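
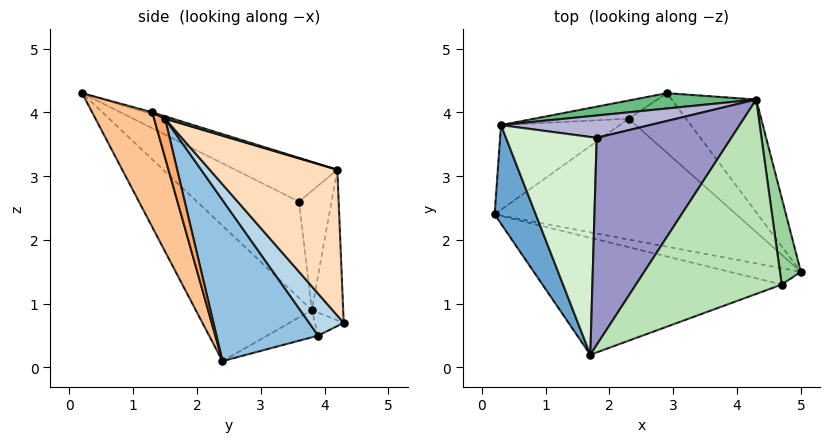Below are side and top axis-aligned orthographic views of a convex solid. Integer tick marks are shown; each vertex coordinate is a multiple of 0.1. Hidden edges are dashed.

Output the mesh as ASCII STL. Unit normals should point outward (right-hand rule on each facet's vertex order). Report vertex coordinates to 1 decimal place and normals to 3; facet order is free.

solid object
 facet normal -0.952 -0.097 0.289
  outer loop
   vertex 0.3 3.8 0.9
   vertex 0.2 2.4 0.1
   vertex 1.7 0.2 4.3
  endloop
 endfacet
 facet normal 0.485 -0.485 -0.728
  outer loop
   vertex 2.3 3.9 0.5
   vertex 5.0 1.5 3.9
   vertex 0.2 2.4 0.1
  endloop
 endfacet
 facet normal 0.531 -0.433 -0.728
  outer loop
   vertex 2.3 3.9 0.5
   vertex 2.9 4.3 0.7
   vertex 5.0 1.5 3.9
  endloop
 endfacet
 facet normal -0.194 0.497 -0.846
  outer loop
   vertex 2.3 3.9 0.5
   vertex 0.2 2.4 0.1
   vertex 0.3 3.8 0.9
  endloop
 endfacet
 facet normal -0.181 0.643 -0.744
  outer loop
   vertex 2.3 3.9 0.5
   vertex 0.3 3.8 0.9
   vertex 2.9 4.3 0.7
  endloop
 endfacet
 facet normal 0.313 -0.756 -0.574
  outer loop
   vertex 4.7 1.3 4.0
   vertex 0.2 2.4 0.1
   vertex 5.0 1.5 3.9
  endloop
 endfacet
 facet normal 0.248 -0.819 -0.518
  outer loop
   vertex 4.7 1.3 4.0
   vertex 1.7 0.2 4.3
   vertex 0.2 2.4 0.1
  endloop
 endfacet
 facet normal 0.863 0.075 -0.500
  outer loop
   vertex 4.3 4.2 3.1
   vertex 5.0 1.5 3.9
   vertex 2.9 4.3 0.7
  endloop
 endfacet
 facet normal -0.176 0.974 0.143
  outer loop
   vertex 4.3 4.2 3.1
   vertex 2.9 4.3 0.7
   vertex 0.3 3.8 0.9
  endloop
 endfacet
 facet normal 0.109 0.308 0.945
  outer loop
   vertex 4.3 4.2 3.1
   vertex 4.7 1.3 4.0
   vertex 5.0 1.5 3.9
  endloop
 endfacet
 facet normal -0.013 0.295 0.955
  outer loop
   vertex 4.3 4.2 3.1
   vertex 1.7 0.2 4.3
   vertex 4.7 1.3 4.0
  endloop
 endfacet
 facet normal -0.684 0.342 0.644
  outer loop
   vertex 1.8 3.6 2.6
   vertex 0.3 3.8 0.9
   vertex 1.7 0.2 4.3
  endloop
 endfacet
 facet normal -0.276 0.436 0.856
  outer loop
   vertex 1.8 3.6 2.6
   vertex 1.7 0.2 4.3
   vertex 4.3 4.2 3.1
  endloop
 endfacet
 facet normal -0.285 0.890 0.356
  outer loop
   vertex 1.8 3.6 2.6
   vertex 4.3 4.2 3.1
   vertex 0.3 3.8 0.9
  endloop
 endfacet
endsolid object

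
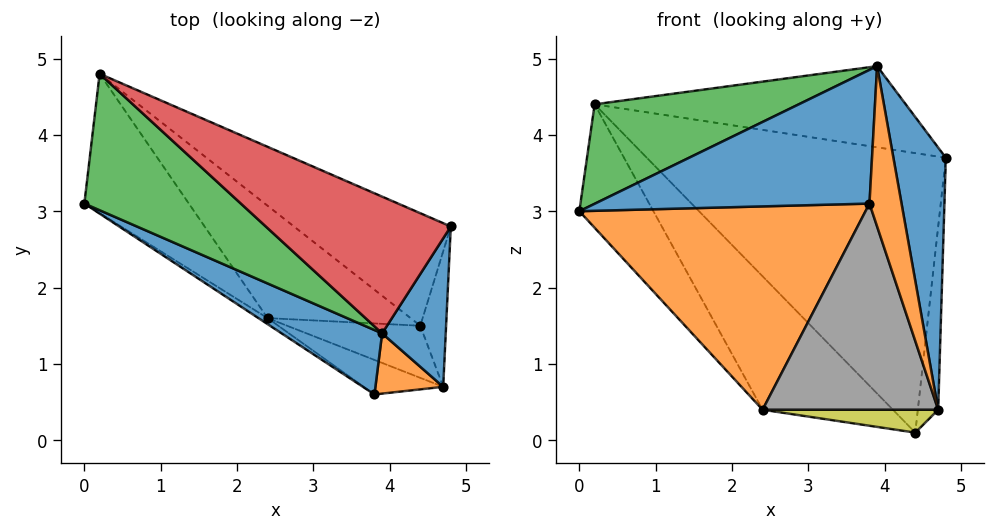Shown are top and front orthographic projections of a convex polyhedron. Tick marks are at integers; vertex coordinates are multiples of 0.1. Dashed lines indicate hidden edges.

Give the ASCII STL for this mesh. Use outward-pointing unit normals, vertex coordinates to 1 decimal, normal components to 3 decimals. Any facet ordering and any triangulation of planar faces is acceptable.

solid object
 facet normal -0.517 -0.771 0.371
  outer loop
   vertex 3.9 1.4 4.9
   vertex 0.0 3.1 3.0
   vertex 3.8 0.6 3.1
  endloop
 endfacet
 facet normal -0.549 -0.835 -0.025
  outer loop
   vertex 2.4 1.6 0.4
   vertex 3.8 0.6 3.1
   vertex 0.0 3.1 3.0
  endloop
 endfacet
 facet normal -0.545 -0.494 0.677
  outer loop
   vertex 0.2 4.8 4.4
   vertex 0.0 3.1 3.0
   vertex 3.9 1.4 4.9
  endloop
 endfacet
 facet normal 0.333 0.481 0.811
  outer loop
   vertex 0.2 4.8 4.4
   vertex 3.9 1.4 4.9
   vertex 4.8 2.8 3.7
  endloop
 endfacet
 facet normal 0.327 0.877 -0.353
  outer loop
   vertex 0.2 4.8 4.4
   vertex 4.8 2.8 3.7
   vertex 4.4 1.5 0.1
  endloop
 endfacet
 facet normal -0.369 0.616 -0.696
  outer loop
   vertex 0.2 4.8 4.4
   vertex 2.4 1.6 0.4
   vertex 0.0 3.1 3.0
  endloop
 endfacet
 facet normal -0.058 0.764 -0.643
  outer loop
   vertex 0.2 4.8 4.4
   vertex 4.4 1.5 0.1
   vertex 2.4 1.6 0.4
  endloop
 endfacet
 facet normal -0.360 -0.920 -0.154
  outer loop
   vertex 4.7 0.7 0.4
   vertex 3.8 0.6 3.1
   vertex 2.4 1.6 0.4
  endloop
 endfacet
 facet normal -0.156 -0.397 -0.904
  outer loop
   vertex 4.7 0.7 0.4
   vertex 2.4 1.6 0.4
   vertex 4.4 1.5 0.1
  endloop
 endfacet
 facet normal 0.939 0.276 -0.204
  outer loop
   vertex 4.7 0.7 0.4
   vertex 4.4 1.5 0.1
   vertex 4.8 2.8 3.7
  endloop
 endfacet
 facet normal 0.895 -0.387 0.219
  outer loop
   vertex 4.7 0.7 0.4
   vertex 4.8 2.8 3.7
   vertex 3.9 1.4 4.9
  endloop
 endfacet
 facet normal 0.757 -0.612 0.230
  outer loop
   vertex 4.7 0.7 0.4
   vertex 3.9 1.4 4.9
   vertex 3.8 0.6 3.1
  endloop
 endfacet
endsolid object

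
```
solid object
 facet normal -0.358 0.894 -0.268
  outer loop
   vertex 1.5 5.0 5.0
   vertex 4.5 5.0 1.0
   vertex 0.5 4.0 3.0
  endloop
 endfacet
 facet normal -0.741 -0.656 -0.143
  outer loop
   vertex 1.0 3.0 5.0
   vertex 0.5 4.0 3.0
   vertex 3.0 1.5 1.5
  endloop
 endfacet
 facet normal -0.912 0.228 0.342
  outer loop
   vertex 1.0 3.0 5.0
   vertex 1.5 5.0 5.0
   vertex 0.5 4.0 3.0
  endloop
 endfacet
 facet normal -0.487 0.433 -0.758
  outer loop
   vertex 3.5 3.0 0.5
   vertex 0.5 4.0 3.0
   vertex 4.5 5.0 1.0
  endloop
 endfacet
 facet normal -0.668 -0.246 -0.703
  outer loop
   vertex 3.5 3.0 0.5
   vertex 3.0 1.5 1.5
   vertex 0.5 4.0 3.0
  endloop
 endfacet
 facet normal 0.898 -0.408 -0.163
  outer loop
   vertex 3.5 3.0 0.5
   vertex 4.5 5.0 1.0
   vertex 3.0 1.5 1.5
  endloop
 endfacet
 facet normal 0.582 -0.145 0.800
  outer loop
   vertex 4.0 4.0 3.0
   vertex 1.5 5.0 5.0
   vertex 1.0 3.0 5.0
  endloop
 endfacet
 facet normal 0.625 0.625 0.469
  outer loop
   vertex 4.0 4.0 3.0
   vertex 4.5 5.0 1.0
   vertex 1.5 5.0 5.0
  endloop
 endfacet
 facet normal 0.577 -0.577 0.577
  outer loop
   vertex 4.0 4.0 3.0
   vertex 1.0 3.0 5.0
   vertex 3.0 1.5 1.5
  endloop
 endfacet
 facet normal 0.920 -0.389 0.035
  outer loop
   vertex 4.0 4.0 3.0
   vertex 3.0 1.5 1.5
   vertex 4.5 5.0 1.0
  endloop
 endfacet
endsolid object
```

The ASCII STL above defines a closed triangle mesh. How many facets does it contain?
10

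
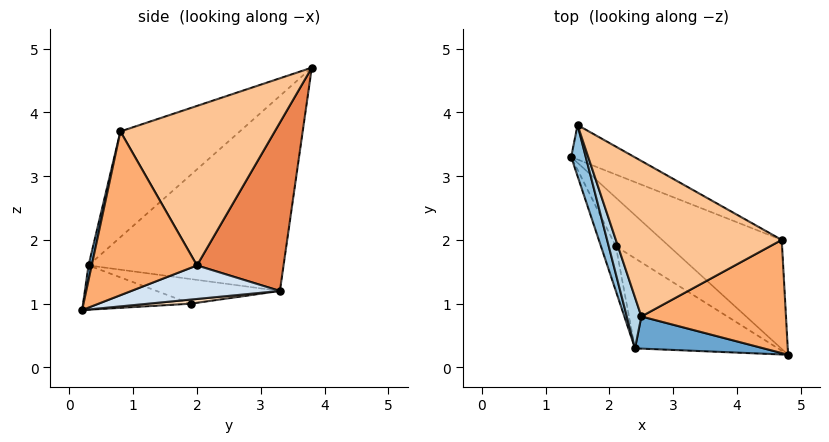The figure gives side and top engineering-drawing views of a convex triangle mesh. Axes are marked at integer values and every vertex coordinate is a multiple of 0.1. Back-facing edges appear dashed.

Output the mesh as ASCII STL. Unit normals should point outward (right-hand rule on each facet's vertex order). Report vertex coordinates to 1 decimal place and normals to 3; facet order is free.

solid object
 facet normal 0.027 -0.973 0.230
  outer loop
   vertex 2.4 0.3 1.6
   vertex 4.8 0.2 0.9
   vertex 2.5 0.8 3.7
  endloop
 endfacet
 facet normal -0.949 -0.307 0.071
  outer loop
   vertex 2.4 0.3 1.6
   vertex 1.5 3.8 4.7
   vertex 1.4 3.3 1.2
  endloop
 endfacet
 facet normal -0.927 -0.352 0.128
  outer loop
   vertex 2.4 0.3 1.6
   vertex 2.5 0.8 3.7
   vertex 1.5 3.8 4.7
  endloop
 endfacet
 facet normal 0.252 0.363 -0.897
  outer loop
   vertex 4.7 2.0 1.6
   vertex 4.8 0.2 0.9
   vertex 1.4 3.3 1.2
  endloop
 endfacet
 facet normal 0.378 0.915 -0.142
  outer loop
   vertex 4.7 2.0 1.6
   vertex 1.4 3.3 1.2
   vertex 1.5 3.8 4.7
  endloop
 endfacet
 facet normal 0.733 -0.211 0.647
  outer loop
   vertex 4.7 2.0 1.6
   vertex 2.5 0.8 3.7
   vertex 4.8 0.2 0.9
  endloop
 endfacet
 facet normal 0.693 -0.009 0.721
  outer loop
   vertex 4.7 2.0 1.6
   vertex 1.5 3.8 4.7
   vertex 2.5 0.8 3.7
  endloop
 endfacet
 facet normal 0.076 0.178 -0.981
  outer loop
   vertex 2.1 1.9 1.0
   vertex 1.4 3.3 1.2
   vertex 4.8 0.2 0.9
  endloop
 endfacet
 facet normal -0.807 -0.334 -0.487
  outer loop
   vertex 2.1 1.9 1.0
   vertex 2.4 0.3 1.6
   vertex 1.4 3.3 1.2
  endloop
 endfacet
 facet normal -0.273 -0.382 -0.883
  outer loop
   vertex 2.1 1.9 1.0
   vertex 4.8 0.2 0.9
   vertex 2.4 0.3 1.6
  endloop
 endfacet
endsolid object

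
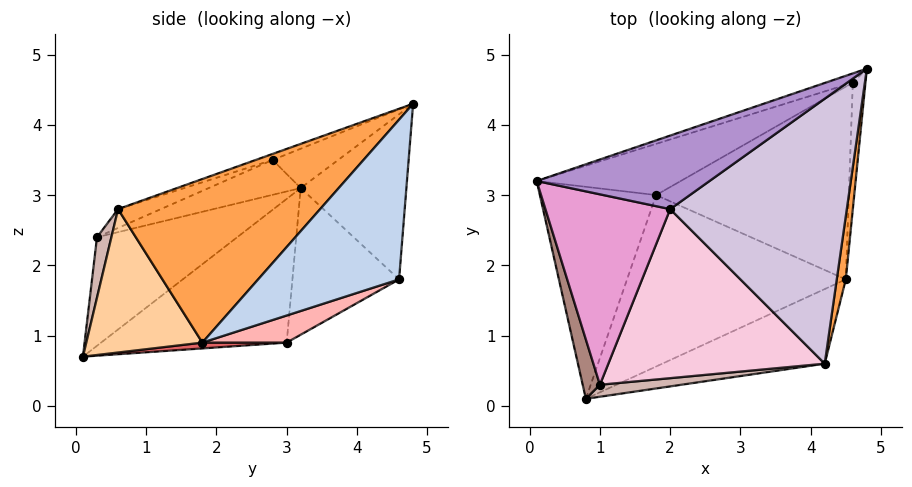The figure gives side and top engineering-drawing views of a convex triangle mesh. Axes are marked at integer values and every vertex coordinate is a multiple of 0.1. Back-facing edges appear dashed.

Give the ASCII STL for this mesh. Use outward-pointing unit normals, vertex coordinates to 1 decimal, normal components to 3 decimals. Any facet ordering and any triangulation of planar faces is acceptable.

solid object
 facet normal -0.310 0.949 -0.051
  outer loop
   vertex 4.6 4.6 1.8
   vertex 0.1 3.2 3.1
   vertex 4.8 4.8 4.3
  endloop
 endfacet
 facet normal 0.997 -0.010 -0.079
  outer loop
   vertex 4.6 4.6 1.8
   vertex 4.8 4.8 4.3
   vertex 4.5 1.8 0.9
  endloop
 endfacet
 facet normal 0.986 -0.160 0.054
  outer loop
   vertex 4.2 0.6 2.8
   vertex 4.5 1.8 0.9
   vertex 4.8 4.8 4.3
  endloop
 endfacet
 facet normal 0.394 -0.804 -0.446
  outer loop
   vertex 4.2 0.6 2.8
   vertex 0.8 0.1 0.7
   vertex 4.5 1.8 0.9
  endloop
 endfacet
 facet normal -0.742 0.297 -0.601
  outer loop
   vertex 1.8 3.0 0.9
   vertex 0.8 0.1 0.7
   vertex 0.1 3.2 3.1
  endloop
 endfacet
 facet normal -0.371 0.854 -0.364
  outer loop
   vertex 1.8 3.0 0.9
   vertex 0.1 3.2 3.1
   vertex 4.6 4.6 1.8
  endloop
 endfacet
 facet normal 0.027 0.060 -0.998
  outer loop
   vertex 1.8 3.0 0.9
   vertex 4.5 1.8 0.9
   vertex 0.8 0.1 0.7
  endloop
 endfacet
 facet normal 0.133 0.299 -0.945
  outer loop
   vertex 1.8 3.0 0.9
   vertex 4.6 4.6 1.8
   vertex 4.5 1.8 0.9
  endloop
 endfacet
 facet normal -0.221 -0.079 0.972
  outer loop
   vertex 2.0 2.8 3.5
   vertex 4.8 4.8 4.3
   vertex 0.1 3.2 3.1
  endloop
 endfacet
 facet normal -0.032 -0.332 0.943
  outer loop
   vertex 2.0 2.8 3.5
   vertex 4.2 0.6 2.8
   vertex 4.8 4.8 4.3
  endloop
 endfacet
 facet normal -0.934 -0.326 0.148
  outer loop
   vertex 1.0 0.3 2.4
   vertex 0.1 3.2 3.1
   vertex 0.8 0.1 0.7
  endloop
 endfacet
 facet normal 0.080 -0.991 0.107
  outer loop
   vertex 1.0 0.3 2.4
   vertex 0.8 0.1 0.7
   vertex 4.2 0.6 2.8
  endloop
 endfacet
 facet normal -0.257 -0.301 0.918
  outer loop
   vertex 1.0 0.3 2.4
   vertex 2.0 2.8 3.5
   vertex 0.1 3.2 3.1
  endloop
 endfacet
 facet normal -0.080 -0.374 0.924
  outer loop
   vertex 1.0 0.3 2.4
   vertex 4.2 0.6 2.8
   vertex 2.0 2.8 3.5
  endloop
 endfacet
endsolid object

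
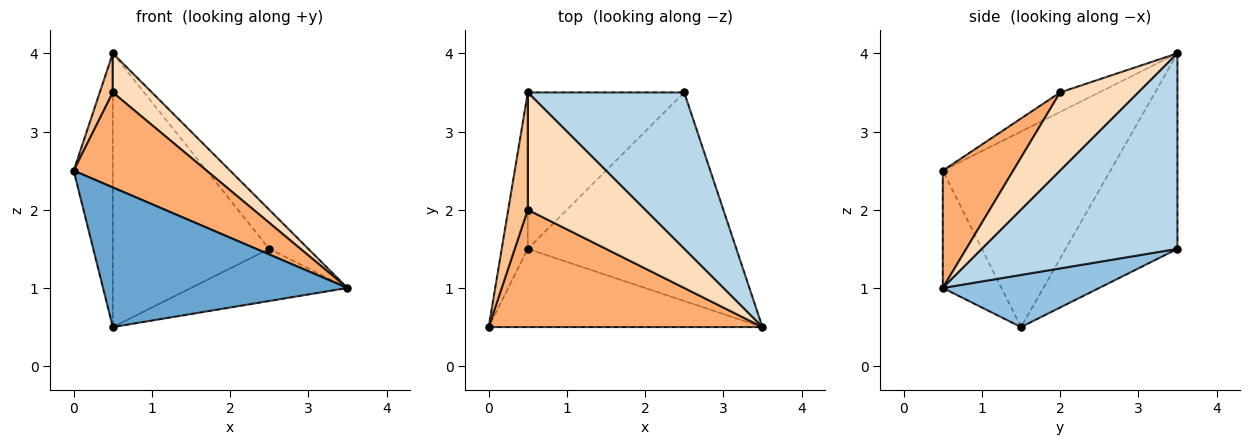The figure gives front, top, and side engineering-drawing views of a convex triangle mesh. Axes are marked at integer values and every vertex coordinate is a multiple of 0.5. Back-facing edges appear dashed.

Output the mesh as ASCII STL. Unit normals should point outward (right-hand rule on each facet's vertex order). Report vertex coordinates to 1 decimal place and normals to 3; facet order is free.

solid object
 facet normal -0.205 -0.854 -0.478
  outer loop
   vertex 0.5 1.5 0.5
   vertex 3.5 0.5 1.0
   vertex 0.0 0.5 2.5
  endloop
 endfacet
 facet normal 0.236 0.236 -0.943
  outer loop
   vertex 0.5 1.5 0.5
   vertex 2.5 3.5 1.5
   vertex 3.5 0.5 1.0
  endloop
 endfacet
 facet normal 0.772 0.154 0.617
  outer loop
   vertex 0.5 3.5 4.0
   vertex 3.5 0.5 1.0
   vertex 2.5 3.5 1.5
  endloop
 endfacet
 facet normal -0.966 0.225 -0.129
  outer loop
   vertex 0.5 3.5 4.0
   vertex 0.5 1.5 0.5
   vertex 0.0 0.5 2.5
  endloop
 endfacet
 facet normal -0.527 0.738 -0.422
  outer loop
   vertex 0.5 3.5 4.0
   vertex 2.5 3.5 1.5
   vertex 0.5 1.5 0.5
  endloop
 endfacet
 facet normal 0.316 -0.597 0.737
  outer loop
   vertex 0.5 2.0 3.5
   vertex 0.0 0.5 2.5
   vertex 3.5 0.5 1.0
  endloop
 endfacet
 facet normal -0.688 -0.229 0.688
  outer loop
   vertex 0.5 2.0 3.5
   vertex 0.5 3.5 4.0
   vertex 0.0 0.5 2.5
  endloop
 endfacet
 facet normal 0.535 -0.267 0.802
  outer loop
   vertex 0.5 2.0 3.5
   vertex 3.5 0.5 1.0
   vertex 0.5 3.5 4.0
  endloop
 endfacet
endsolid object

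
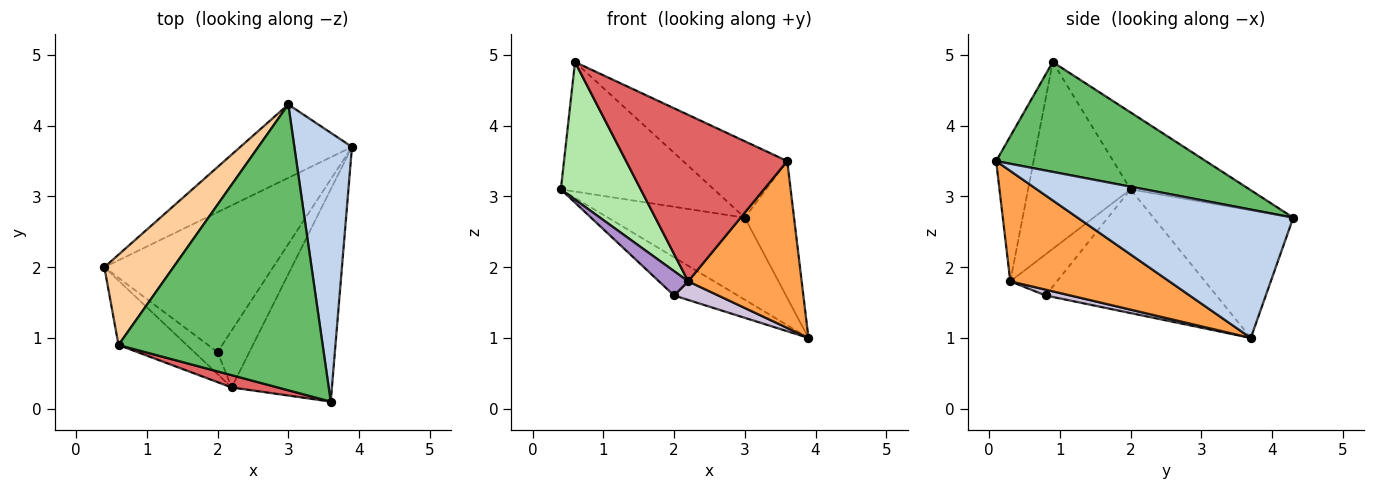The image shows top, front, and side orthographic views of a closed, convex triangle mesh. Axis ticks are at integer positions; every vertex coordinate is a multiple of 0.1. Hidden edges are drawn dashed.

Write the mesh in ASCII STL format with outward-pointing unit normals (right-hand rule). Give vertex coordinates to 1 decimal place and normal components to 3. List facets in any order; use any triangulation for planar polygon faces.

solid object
 facet normal -0.606 0.593 -0.530
  outer loop
   vertex 3.0 4.3 2.7
   vertex 3.9 3.7 1.0
   vertex 0.4 2.0 3.1
  endloop
 endfacet
 facet normal 0.893 0.204 0.401
  outer loop
   vertex 3.0 4.3 2.7
   vertex 3.6 0.1 3.5
   vertex 3.9 3.7 1.0
  endloop
 endfacet
 facet normal 0.655 -0.467 -0.594
  outer loop
   vertex 2.2 0.3 1.8
   vertex 3.9 3.7 1.0
   vertex 3.6 0.1 3.5
  endloop
 endfacet
 facet normal -0.538 0.692 0.482
  outer loop
   vertex 0.6 0.9 4.9
   vertex 3.0 4.3 2.7
   vertex 0.4 2.0 3.1
  endloop
 endfacet
 facet normal 0.461 0.229 0.857
  outer loop
   vertex 0.6 0.9 4.9
   vertex 3.6 0.1 3.5
   vertex 3.0 4.3 2.7
  endloop
 endfacet
 facet normal -0.758 -0.591 -0.277
  outer loop
   vertex 0.6 0.9 4.9
   vertex 0.4 2.0 3.1
   vertex 2.2 0.3 1.8
  endloop
 endfacet
 facet normal -0.226 -0.972 0.072
  outer loop
   vertex 0.6 0.9 4.9
   vertex 2.2 0.3 1.8
   vertex 3.6 0.1 3.5
  endloop
 endfacet
 facet normal -0.577 0.215 -0.788
  outer loop
   vertex 2.0 0.8 1.6
   vertex 0.4 2.0 3.1
   vertex 3.9 3.7 1.0
  endloop
 endfacet
 facet normal -0.764 -0.479 -0.432
  outer loop
   vertex 2.0 0.8 1.6
   vertex 2.2 0.3 1.8
   vertex 0.4 2.0 3.1
  endloop
 endfacet
 facet normal 0.171 -0.306 -0.936
  outer loop
   vertex 2.0 0.8 1.6
   vertex 3.9 3.7 1.0
   vertex 2.2 0.3 1.8
  endloop
 endfacet
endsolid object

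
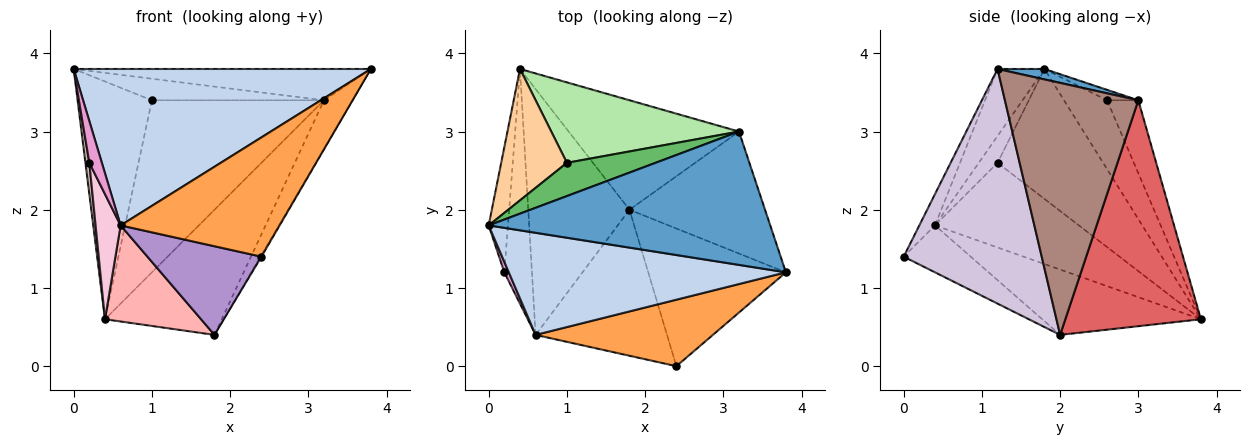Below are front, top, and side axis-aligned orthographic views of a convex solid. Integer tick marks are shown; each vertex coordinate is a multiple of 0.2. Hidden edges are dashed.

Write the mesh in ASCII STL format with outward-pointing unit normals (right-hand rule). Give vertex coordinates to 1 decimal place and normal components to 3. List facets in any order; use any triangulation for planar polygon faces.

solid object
 facet normal 0.036 0.228 0.973
  outer loop
   vertex 3.2 3.0 3.4
   vertex 0.0 1.8 3.8
   vertex 3.8 1.2 3.8
  endloop
 endfacet
 facet normal -0.131 -0.830 0.542
  outer loop
   vertex 0.6 0.4 1.8
   vertex 3.8 1.2 3.8
   vertex 0.0 1.8 3.8
  endloop
 endfacet
 facet normal -0.086 -0.870 0.485
  outer loop
   vertex 0.6 0.4 1.8
   vertex 2.4 0.0 1.4
   vertex 3.8 1.2 3.8
  endloop
 endfacet
 facet normal -0.452 0.781 0.431
  outer loop
   vertex 1.0 2.6 3.4
   vertex 0.4 3.8 0.6
   vertex 0.0 1.8 3.8
  endloop
 endfacet
 facet normal -0.098 0.541 0.836
  outer loop
   vertex 1.0 2.6 3.4
   vertex 0.0 1.8 3.8
   vertex 3.2 3.0 3.4
  endloop
 endfacet
 facet normal -0.163 0.894 0.418
  outer loop
   vertex 1.0 2.6 3.4
   vertex 3.2 3.0 3.4
   vertex 0.4 3.8 0.6
  endloop
 endfacet
 facet normal 0.658 0.567 -0.496
  outer loop
   vertex 1.8 2.0 0.4
   vertex 0.4 3.8 0.6
   vertex 3.2 3.0 3.4
  endloop
 endfacet
 facet normal -0.515 -0.312 -0.798
  outer loop
   vertex 1.8 2.0 0.4
   vertex 0.6 0.4 1.8
   vertex 0.4 3.8 0.6
  endloop
 endfacet
 facet normal -0.292 -0.496 -0.818
  outer loop
   vertex 1.8 2.0 0.4
   vertex 2.4 0.0 1.4
   vertex 0.6 0.4 1.8
  endloop
 endfacet
 facet normal 0.863 0.006 -0.506
  outer loop
   vertex 1.8 2.0 0.4
   vertex 3.8 1.2 3.8
   vertex 2.4 0.0 1.4
  endloop
 endfacet
 facet normal 0.865 0.185 -0.466
  outer loop
   vertex 1.8 2.0 0.4
   vertex 3.2 3.0 3.4
   vertex 3.8 1.2 3.8
  endloop
 endfacet
 facet normal -0.989 -0.037 -0.146
  outer loop
   vertex 0.2 1.2 2.6
   vertex 0.0 1.8 3.8
   vertex 0.4 3.8 0.6
  endloop
 endfacet
 facet normal -0.824 -0.549 0.137
  outer loop
   vertex 0.2 1.2 2.6
   vertex 0.6 0.4 1.8
   vertex 0.0 1.8 3.8
  endloop
 endfacet
 facet normal -0.938 -0.163 -0.306
  outer loop
   vertex 0.2 1.2 2.6
   vertex 0.4 3.8 0.6
   vertex 0.6 0.4 1.8
  endloop
 endfacet
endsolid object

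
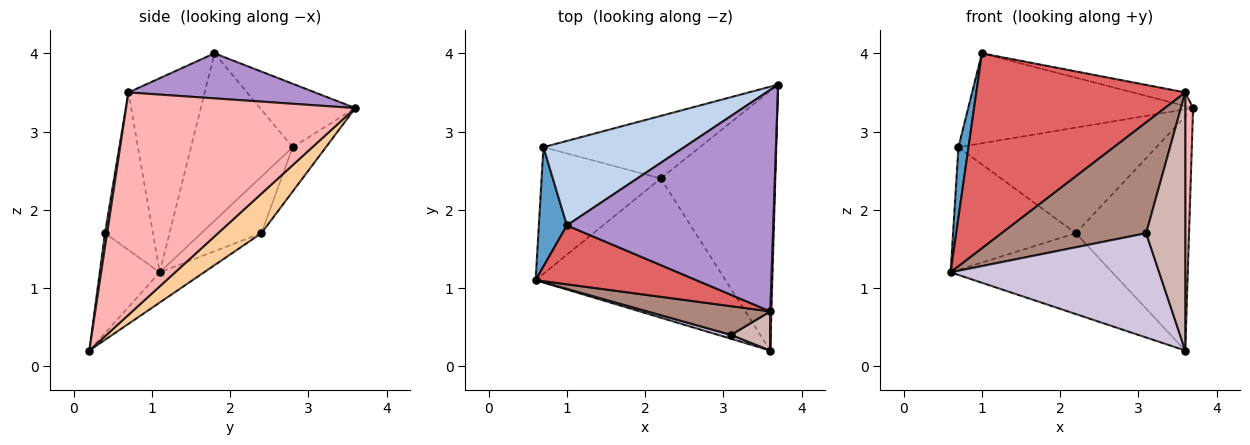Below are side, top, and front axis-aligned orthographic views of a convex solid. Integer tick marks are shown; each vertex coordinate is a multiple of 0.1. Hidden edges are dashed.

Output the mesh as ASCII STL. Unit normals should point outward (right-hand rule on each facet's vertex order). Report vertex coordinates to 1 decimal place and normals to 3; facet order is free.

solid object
 facet normal -0.982 -0.097 0.164
  outer loop
   vertex 0.7 2.8 2.8
   vertex 0.6 1.1 1.2
   vertex 1.0 1.8 4.0
  endloop
 endfacet
 facet normal -0.295 0.697 0.654
  outer loop
   vertex 0.7 2.8 2.8
   vertex 1.0 1.8 4.0
   vertex 3.7 3.6 3.3
  endloop
 endfacet
 facet normal -0.136 0.497 -0.857
  outer loop
   vertex 2.2 2.4 1.7
   vertex 3.6 0.2 0.2
   vertex 0.6 1.1 1.2
  endloop
 endfacet
 facet normal 0.248 0.649 -0.719
  outer loop
   vertex 2.2 2.4 1.7
   vertex 3.7 3.6 3.3
   vertex 3.6 0.2 0.2
  endloop
 endfacet
 facet normal -0.323 0.659 -0.680
  outer loop
   vertex 2.2 2.4 1.7
   vertex 0.6 1.1 1.2
   vertex 0.7 2.8 2.8
  endloop
 endfacet
 facet normal -0.143 0.851 -0.505
  outer loop
   vertex 2.2 2.4 1.7
   vertex 0.7 2.8 2.8
   vertex 3.7 3.6 3.3
  endloop
 endfacet
 facet normal -0.330 -0.904 0.273
  outer loop
   vertex 3.6 0.7 3.5
   vertex 1.0 1.8 4.0
   vertex 0.6 1.1 1.2
  endloop
 endfacet
 facet normal 0.999 -0.034 0.005
  outer loop
   vertex 3.6 0.7 3.5
   vertex 3.6 0.2 0.2
   vertex 3.7 3.6 3.3
  endloop
 endfacet
 facet normal 0.213 0.060 0.975
  outer loop
   vertex 3.6 0.7 3.5
   vertex 3.7 3.6 3.3
   vertex 1.0 1.8 4.0
  endloop
 endfacet
 facet normal -0.276 -0.960 0.036
  outer loop
   vertex 3.1 0.4 1.7
   vertex 0.6 1.1 1.2
   vertex 3.6 0.2 0.2
  endloop
 endfacet
 facet normal -0.306 -0.922 0.239
  outer loop
   vertex 3.1 0.4 1.7
   vertex 3.6 0.7 3.5
   vertex 0.6 1.1 1.2
  endloop
 endfacet
 facet normal 0.054 -0.987 0.150
  outer loop
   vertex 3.1 0.4 1.7
   vertex 3.6 0.2 0.2
   vertex 3.6 0.7 3.5
  endloop
 endfacet
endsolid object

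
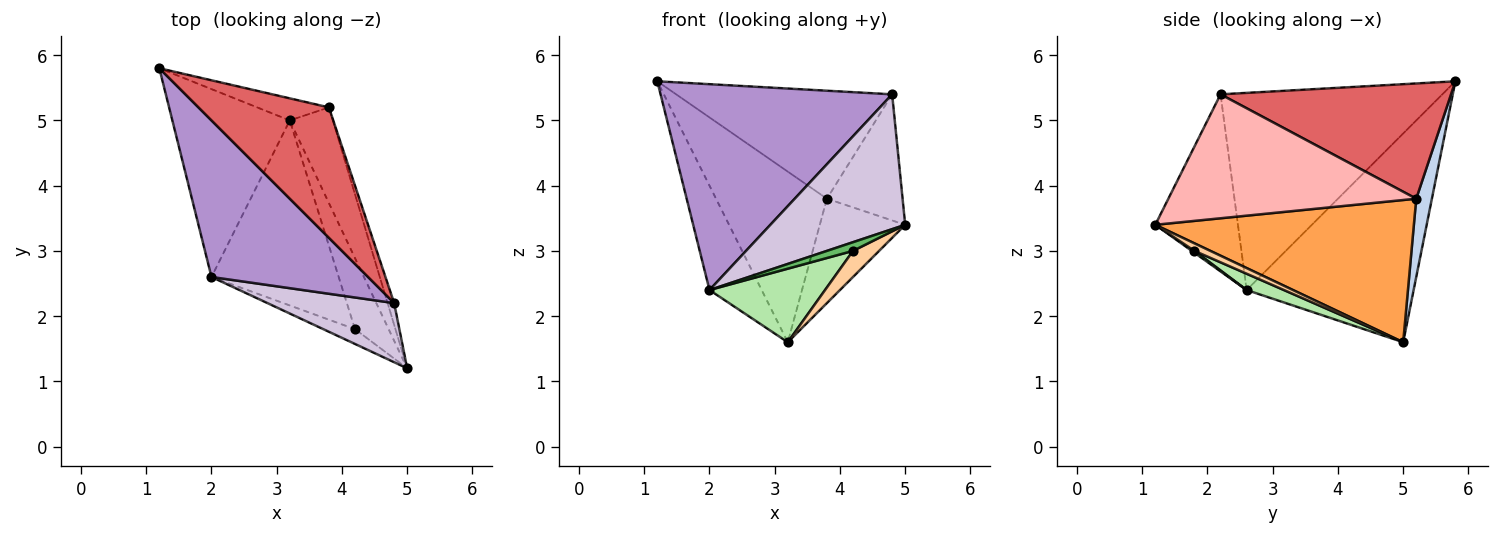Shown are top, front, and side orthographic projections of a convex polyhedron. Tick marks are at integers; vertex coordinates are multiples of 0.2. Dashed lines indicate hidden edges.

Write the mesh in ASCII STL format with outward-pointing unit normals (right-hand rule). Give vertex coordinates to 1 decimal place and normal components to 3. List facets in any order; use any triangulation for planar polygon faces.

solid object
 facet normal -0.841 0.263 -0.473
  outer loop
   vertex 2.0 2.6 2.4
   vertex 1.2 5.8 5.6
   vertex 3.2 5.0 1.6
  endloop
 endfacet
 facet normal 0.139 0.982 -0.127
  outer loop
   vertex 3.8 5.2 3.8
   vertex 3.2 5.0 1.6
   vertex 1.2 5.8 5.6
  endloop
 endfacet
 facet normal 0.913 0.301 -0.276
  outer loop
   vertex 3.8 5.2 3.8
   vertex 5.0 1.2 3.4
   vertex 3.2 5.0 1.6
  endloop
 endfacet
 facet normal 0.206 -0.337 -0.918
  outer loop
   vertex 4.2 1.8 3.0
   vertex 3.2 5.0 1.6
   vertex 5.0 1.2 3.4
  endloop
 endfacet
 facet normal 0.051 -0.506 -0.861
  outer loop
   vertex 4.2 1.8 3.0
   vertex 5.0 1.2 3.4
   vertex 2.0 2.6 2.4
  endloop
 endfacet
 facet normal 0.118 -0.367 -0.923
  outer loop
   vertex 4.2 1.8 3.0
   vertex 2.0 2.6 2.4
   vertex 3.2 5.0 1.6
  endloop
 endfacet
 facet normal 0.563 0.527 0.637
  outer loop
   vertex 4.8 2.2 5.4
   vertex 3.8 5.2 3.8
   vertex 1.2 5.8 5.6
  endloop
 endfacet
 facet normal 0.955 0.292 -0.050
  outer loop
   vertex 4.8 2.2 5.4
   vertex 5.0 1.2 3.4
   vertex 3.8 5.2 3.8
  endloop
 endfacet
 facet normal -0.606 -0.633 0.481
  outer loop
   vertex 4.8 2.2 5.4
   vertex 1.2 5.8 5.6
   vertex 2.0 2.6 2.4
  endloop
 endfacet
 facet normal -0.489 -0.799 0.350
  outer loop
   vertex 4.8 2.2 5.4
   vertex 2.0 2.6 2.4
   vertex 5.0 1.2 3.4
  endloop
 endfacet
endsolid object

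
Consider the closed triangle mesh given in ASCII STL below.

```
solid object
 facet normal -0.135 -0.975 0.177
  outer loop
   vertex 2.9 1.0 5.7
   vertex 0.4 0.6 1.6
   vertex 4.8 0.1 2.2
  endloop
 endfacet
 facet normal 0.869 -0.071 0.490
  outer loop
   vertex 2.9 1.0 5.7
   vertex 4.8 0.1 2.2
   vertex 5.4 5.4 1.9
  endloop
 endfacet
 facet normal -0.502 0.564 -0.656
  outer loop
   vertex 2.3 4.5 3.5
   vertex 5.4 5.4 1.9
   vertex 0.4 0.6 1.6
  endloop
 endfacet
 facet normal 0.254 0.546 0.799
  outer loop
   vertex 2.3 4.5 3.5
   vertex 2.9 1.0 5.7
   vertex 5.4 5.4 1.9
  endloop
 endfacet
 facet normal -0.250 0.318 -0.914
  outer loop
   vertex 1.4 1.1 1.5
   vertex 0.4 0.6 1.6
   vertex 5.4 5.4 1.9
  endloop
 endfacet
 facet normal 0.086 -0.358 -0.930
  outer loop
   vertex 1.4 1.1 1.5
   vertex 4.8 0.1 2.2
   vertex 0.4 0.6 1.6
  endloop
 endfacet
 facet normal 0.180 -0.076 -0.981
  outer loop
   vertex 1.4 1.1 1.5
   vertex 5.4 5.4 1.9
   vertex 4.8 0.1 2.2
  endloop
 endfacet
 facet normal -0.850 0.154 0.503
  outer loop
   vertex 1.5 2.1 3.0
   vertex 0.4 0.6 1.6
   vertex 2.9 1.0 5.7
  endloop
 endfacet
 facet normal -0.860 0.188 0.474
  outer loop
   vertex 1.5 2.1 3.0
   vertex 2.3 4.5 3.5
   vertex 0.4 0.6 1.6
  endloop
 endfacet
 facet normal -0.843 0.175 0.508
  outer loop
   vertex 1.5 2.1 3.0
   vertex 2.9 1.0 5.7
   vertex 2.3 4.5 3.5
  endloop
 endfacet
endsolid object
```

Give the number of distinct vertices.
7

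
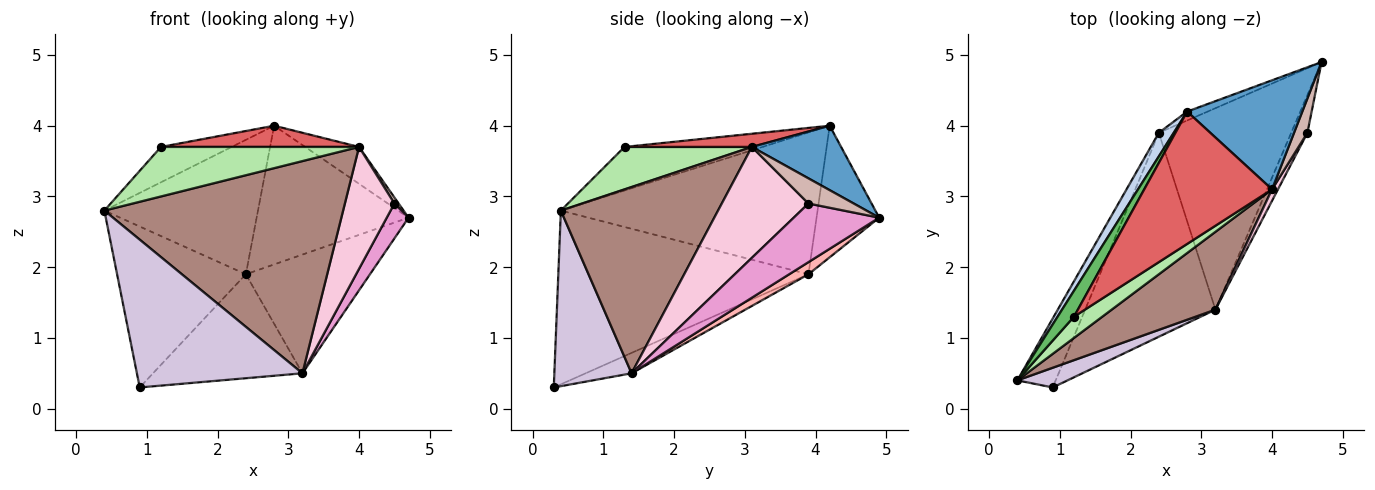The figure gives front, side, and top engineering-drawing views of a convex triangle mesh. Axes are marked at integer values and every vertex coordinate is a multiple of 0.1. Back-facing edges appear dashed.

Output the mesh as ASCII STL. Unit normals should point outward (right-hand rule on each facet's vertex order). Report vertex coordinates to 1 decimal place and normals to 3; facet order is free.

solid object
 facet normal 0.468 0.283 0.837
  outer loop
   vertex 4.0 3.1 3.7
   vertex 4.7 4.9 2.7
   vertex 2.8 4.2 4.0
  endloop
 endfacet
 facet normal -0.855 0.511 0.090
  outer loop
   vertex 2.4 3.9 1.9
   vertex 0.4 0.4 2.8
   vertex 2.8 4.2 4.0
  endloop
 endfacet
 facet normal -0.873 0.449 -0.192
  outer loop
   vertex 2.4 3.9 1.9
   vertex 0.9 0.3 0.3
   vertex 0.4 0.4 2.8
  endloop
 endfacet
 facet normal -0.381 0.923 -0.059
  outer loop
   vertex 2.4 3.9 1.9
   vertex 2.8 4.2 4.0
   vertex 4.7 4.9 2.7
  endloop
 endfacet
 facet normal -0.844 0.433 0.317
  outer loop
   vertex 1.2 1.3 3.7
   vertex 2.8 4.2 4.0
   vertex 0.4 0.4 2.8
  endloop
 endfacet
 facet normal 0.509 -0.791 0.339
  outer loop
   vertex 1.2 1.3 3.7
   vertex 0.4 0.4 2.8
   vertex 4.0 3.1 3.7
  endloop
 endfacet
 facet normal 0.101 -0.157 0.982
  outer loop
   vertex 1.2 1.3 3.7
   vertex 4.0 3.1 3.7
   vertex 2.8 4.2 4.0
  endloop
 endfacet
 facet normal 0.079 0.506 -0.859
  outer loop
   vertex 3.2 1.4 0.5
   vertex 2.4 3.9 1.9
   vertex 4.7 4.9 2.7
  endloop
 endfacet
 facet normal -0.138 0.450 -0.882
  outer loop
   vertex 3.2 1.4 0.5
   vertex 0.9 0.3 0.3
   vertex 2.4 3.9 1.9
  endloop
 endfacet
 facet normal 0.420 -0.900 0.120
  outer loop
   vertex 3.2 1.4 0.5
   vertex 0.4 0.4 2.8
   vertex 0.9 0.3 0.3
  endloop
 endfacet
 facet normal 0.526 -0.799 0.293
  outer loop
   vertex 3.2 1.4 0.5
   vertex 4.0 3.1 3.7
   vertex 0.4 0.4 2.8
  endloop
 endfacet
 facet normal 0.880 -0.083 0.468
  outer loop
   vertex 4.5 3.9 2.9
   vertex 4.7 4.9 2.7
   vertex 4.0 3.1 3.7
  endloop
 endfacet
 facet normal 0.936 -0.239 -0.258
  outer loop
   vertex 4.5 3.9 2.9
   vertex 3.2 1.4 0.5
   vertex 4.7 4.9 2.7
  endloop
 endfacet
 facet normal 0.867 -0.496 0.046
  outer loop
   vertex 4.5 3.9 2.9
   vertex 4.0 3.1 3.7
   vertex 3.2 1.4 0.5
  endloop
 endfacet
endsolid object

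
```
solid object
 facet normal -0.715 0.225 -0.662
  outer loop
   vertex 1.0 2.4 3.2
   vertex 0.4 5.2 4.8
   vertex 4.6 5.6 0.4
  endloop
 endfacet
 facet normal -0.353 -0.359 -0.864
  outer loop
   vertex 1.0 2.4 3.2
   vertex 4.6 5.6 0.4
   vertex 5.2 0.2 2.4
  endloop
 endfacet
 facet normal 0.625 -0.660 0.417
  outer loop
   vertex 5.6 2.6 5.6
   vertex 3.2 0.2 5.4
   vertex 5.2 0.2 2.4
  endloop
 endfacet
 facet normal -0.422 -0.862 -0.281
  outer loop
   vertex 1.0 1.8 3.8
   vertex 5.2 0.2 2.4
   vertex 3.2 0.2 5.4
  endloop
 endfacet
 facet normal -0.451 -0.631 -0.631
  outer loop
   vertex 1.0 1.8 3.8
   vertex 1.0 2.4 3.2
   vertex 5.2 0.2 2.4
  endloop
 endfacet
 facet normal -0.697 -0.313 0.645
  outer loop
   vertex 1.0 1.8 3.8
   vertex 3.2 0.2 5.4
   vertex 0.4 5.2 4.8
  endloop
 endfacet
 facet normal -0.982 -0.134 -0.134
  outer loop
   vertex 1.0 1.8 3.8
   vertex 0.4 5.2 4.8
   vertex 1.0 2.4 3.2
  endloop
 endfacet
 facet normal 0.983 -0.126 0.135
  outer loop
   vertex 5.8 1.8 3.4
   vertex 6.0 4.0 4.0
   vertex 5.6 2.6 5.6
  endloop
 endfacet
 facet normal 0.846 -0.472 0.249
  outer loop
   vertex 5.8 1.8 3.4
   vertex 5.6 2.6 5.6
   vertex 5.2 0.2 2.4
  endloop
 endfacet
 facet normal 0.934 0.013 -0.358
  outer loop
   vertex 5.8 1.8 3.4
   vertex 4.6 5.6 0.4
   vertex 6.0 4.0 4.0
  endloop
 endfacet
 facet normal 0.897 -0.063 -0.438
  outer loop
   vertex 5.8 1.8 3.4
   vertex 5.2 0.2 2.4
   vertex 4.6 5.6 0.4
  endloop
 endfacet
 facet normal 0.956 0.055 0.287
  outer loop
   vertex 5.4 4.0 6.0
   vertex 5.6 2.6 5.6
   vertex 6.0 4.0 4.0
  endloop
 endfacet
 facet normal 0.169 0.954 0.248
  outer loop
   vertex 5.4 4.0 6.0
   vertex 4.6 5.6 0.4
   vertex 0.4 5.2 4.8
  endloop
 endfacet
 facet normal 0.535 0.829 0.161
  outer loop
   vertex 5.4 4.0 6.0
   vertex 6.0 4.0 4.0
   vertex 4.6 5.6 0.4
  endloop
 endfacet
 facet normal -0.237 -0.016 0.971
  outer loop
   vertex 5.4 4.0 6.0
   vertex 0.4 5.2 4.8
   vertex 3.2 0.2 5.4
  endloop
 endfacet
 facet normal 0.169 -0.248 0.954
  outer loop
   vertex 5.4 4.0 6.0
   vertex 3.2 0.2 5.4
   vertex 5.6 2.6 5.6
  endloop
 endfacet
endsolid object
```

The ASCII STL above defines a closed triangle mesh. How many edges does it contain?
24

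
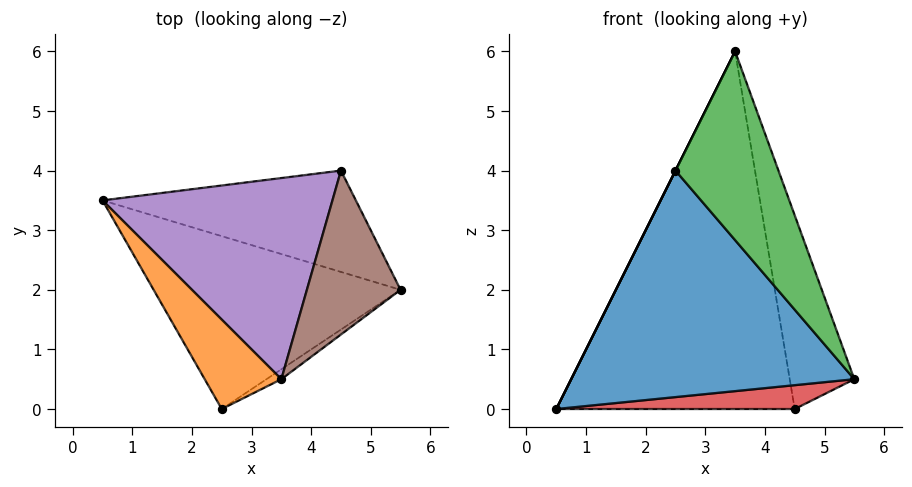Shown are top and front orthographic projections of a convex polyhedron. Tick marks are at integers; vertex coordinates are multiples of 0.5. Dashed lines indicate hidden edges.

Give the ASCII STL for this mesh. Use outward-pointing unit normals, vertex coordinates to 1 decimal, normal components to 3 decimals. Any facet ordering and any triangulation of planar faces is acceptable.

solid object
 facet normal -0.175 -0.783 -0.597
  outer loop
   vertex 2.5 0.0 4.0
   vertex 0.5 3.5 0.0
   vertex 5.5 2.0 0.5
  endloop
 endfacet
 facet normal -0.894 0.000 0.447
  outer loop
   vertex 3.5 0.5 6.0
   vertex 0.5 3.5 0.0
   vertex 2.5 0.0 4.0
  endloop
 endfacet
 facet normal 0.517 -0.855 -0.045
  outer loop
   vertex 3.5 0.5 6.0
   vertex 2.5 0.0 4.0
   vertex 5.5 2.0 0.5
  endloop
 endfacet
 facet normal 0.029 -0.229 -0.973
  outer loop
   vertex 4.5 4.0 0.0
   vertex 5.5 2.0 0.5
   vertex 0.5 3.5 0.0
  endloop
 endfacet
 facet normal -0.108 0.866 0.487
  outer loop
   vertex 4.5 4.0 0.0
   vertex 0.5 3.5 0.0
   vertex 3.5 0.5 6.0
  endloop
 endfacet
 facet normal 0.769 0.488 0.413
  outer loop
   vertex 4.5 4.0 0.0
   vertex 3.5 0.5 6.0
   vertex 5.5 2.0 0.5
  endloop
 endfacet
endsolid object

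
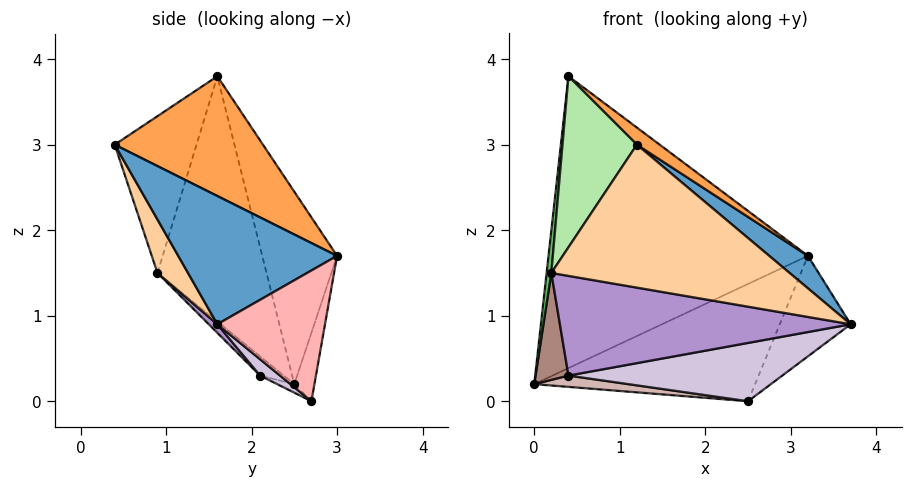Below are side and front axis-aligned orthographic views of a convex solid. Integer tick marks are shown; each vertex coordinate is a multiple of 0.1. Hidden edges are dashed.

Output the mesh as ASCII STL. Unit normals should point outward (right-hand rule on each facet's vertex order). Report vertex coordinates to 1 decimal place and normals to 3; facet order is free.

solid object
 facet normal 0.680 -0.166 0.715
  outer loop
   vertex 3.2 3.0 1.7
   vertex 1.2 0.4 3.0
   vertex 3.7 1.6 0.9
  endloop
 endfacet
 facet normal -0.268 0.927 0.262
  outer loop
   vertex 0.4 1.6 3.8
   vertex 3.2 3.0 1.7
   vertex 0.0 2.5 0.2
  endloop
 endfacet
 facet normal 0.628 -0.097 0.772
  outer loop
   vertex 0.4 1.6 3.8
   vertex 1.2 0.4 3.0
   vertex 3.2 3.0 1.7
  endloop
 endfacet
 facet normal 0.117 -0.916 -0.384
  outer loop
   vertex 0.2 0.9 1.5
   vertex 3.7 1.6 0.9
   vertex 1.2 0.4 3.0
  endloop
 endfacet
 facet normal -0.994 -0.043 0.100
  outer loop
   vertex 0.2 0.9 1.5
   vertex 0.4 1.6 3.8
   vertex 0.0 2.5 0.2
  endloop
 endfacet
 facet normal -0.715 -0.650 0.260
  outer loop
   vertex 0.2 0.9 1.5
   vertex 1.2 0.4 3.0
   vertex 0.4 1.6 3.8
  endloop
 endfacet
 facet normal -0.090 0.986 -0.137
  outer loop
   vertex 2.5 2.7 0.0
   vertex 0.0 2.5 0.2
   vertex 3.2 3.0 1.7
  endloop
 endfacet
 facet normal 0.764 0.503 -0.403
  outer loop
   vertex 2.5 2.7 0.0
   vertex 3.2 3.0 1.7
   vertex 3.7 1.6 0.9
  endloop
 endfacet
 facet normal 0.021 -0.709 -0.705
  outer loop
   vertex 0.4 2.1 0.3
   vertex 3.7 1.6 0.9
   vertex 0.2 0.9 1.5
  endloop
 endfacet
 facet normal 0.056 -0.595 -0.802
  outer loop
   vertex 0.4 2.1 0.3
   vertex 2.5 2.7 0.0
   vertex 3.7 1.6 0.9
  endloop
 endfacet
 facet normal -0.432 -0.601 -0.673
  outer loop
   vertex 0.4 2.1 0.3
   vertex 0.2 0.9 1.5
   vertex 0.0 2.5 0.2
  endloop
 endfacet
 facet normal -0.053 -0.292 -0.955
  outer loop
   vertex 0.4 2.1 0.3
   vertex 0.0 2.5 0.2
   vertex 2.5 2.7 0.0
  endloop
 endfacet
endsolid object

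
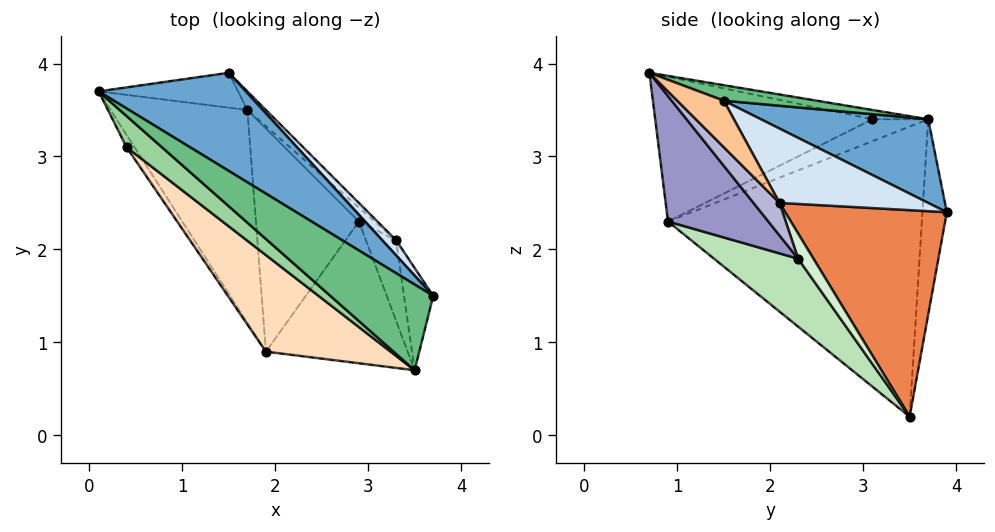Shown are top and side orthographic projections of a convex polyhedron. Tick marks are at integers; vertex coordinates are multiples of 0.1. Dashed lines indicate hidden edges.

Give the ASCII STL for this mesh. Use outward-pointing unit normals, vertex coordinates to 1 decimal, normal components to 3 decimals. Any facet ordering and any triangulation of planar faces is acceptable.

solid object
 facet normal 0.370 0.664 0.650
  outer loop
   vertex 1.5 3.9 2.4
   vertex 0.1 3.7 3.4
   vertex 3.7 1.5 3.6
  endloop
 endfacet
 facet normal -0.275 0.941 -0.196
  outer loop
   vertex 1.7 3.5 0.2
   vertex 0.1 3.7 3.4
   vertex 1.5 3.9 2.4
  endloop
 endfacet
 facet normal -0.836 -0.382 -0.394
  outer loop
   vertex 1.9 0.9 2.3
   vertex 0.1 3.7 3.4
   vertex 1.7 3.5 0.2
  endloop
 endfacet
 facet normal 0.697 0.705 0.131
  outer loop
   vertex 3.3 2.1 2.5
   vertex 1.5 3.9 2.4
   vertex 3.7 1.5 3.6
  endloop
 endfacet
 facet normal 0.707 0.704 -0.064
  outer loop
   vertex 3.3 2.1 2.5
   vertex 1.7 3.5 0.2
   vertex 1.5 3.9 2.4
  endloop
 endfacet
 facet normal -0.851 -0.425 -0.309
  outer loop
   vertex 0.4 3.1 3.4
   vertex 0.1 3.7 3.4
   vertex 1.9 0.9 2.3
  endloop
 endfacet
 facet normal 0.783 -0.380 -0.492
  outer loop
   vertex 3.5 0.7 3.9
   vertex 3.3 2.1 2.5
   vertex 3.7 1.5 3.6
  endloop
 endfacet
 facet normal -0.579 -0.645 0.499
  outer loop
   vertex 3.5 0.7 3.9
   vertex 0.4 3.1 3.4
   vertex 1.9 0.9 2.3
  endloop
 endfacet
 facet normal 0.141 0.316 0.938
  outer loop
   vertex 3.5 0.7 3.9
   vertex 3.7 1.5 3.6
   vertex 0.1 3.7 3.4
  endloop
 endfacet
 facet normal -0.252 -0.126 0.959
  outer loop
   vertex 3.5 0.7 3.9
   vertex 0.1 3.7 3.4
   vertex 0.4 3.1 3.4
  endloop
 endfacet
 facet normal 0.466 -0.534 -0.706
  outer loop
   vertex 2.9 2.3 1.9
   vertex 1.9 0.9 2.3
   vertex 1.7 3.5 0.2
  endloop
 endfacet
 facet normal 0.842 0.089 -0.532
  outer loop
   vertex 2.9 2.3 1.9
   vertex 1.7 3.5 0.2
   vertex 3.3 2.1 2.5
  endloop
 endfacet
 facet normal 0.546 -0.566 -0.617
  outer loop
   vertex 2.9 2.3 1.9
   vertex 3.5 0.7 3.9
   vertex 1.9 0.9 2.3
  endloop
 endfacet
 facet normal 0.635 -0.499 -0.590
  outer loop
   vertex 2.9 2.3 1.9
   vertex 3.3 2.1 2.5
   vertex 3.5 0.7 3.9
  endloop
 endfacet
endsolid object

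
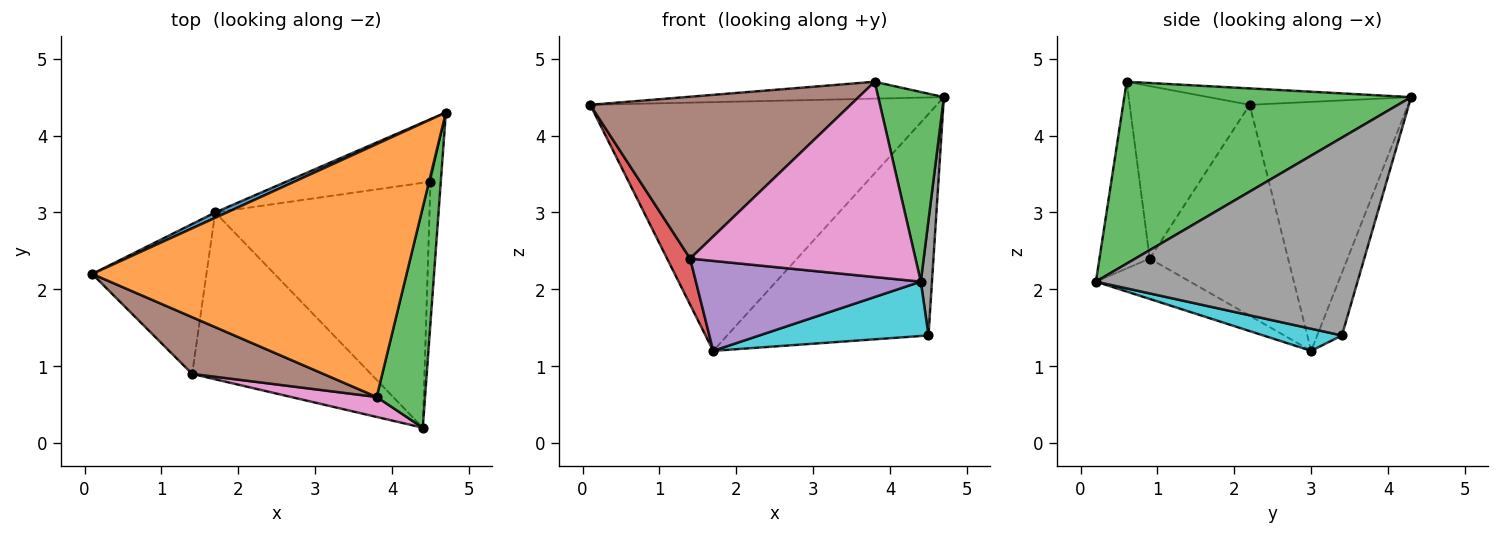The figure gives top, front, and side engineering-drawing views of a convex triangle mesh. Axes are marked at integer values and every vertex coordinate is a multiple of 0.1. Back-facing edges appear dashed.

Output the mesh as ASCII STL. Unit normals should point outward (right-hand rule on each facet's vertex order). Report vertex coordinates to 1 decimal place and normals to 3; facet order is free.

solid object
 facet normal -0.416 0.909 0.020
  outer loop
   vertex 1.7 3.0 1.2
   vertex 0.1 2.2 4.4
   vertex 4.7 4.3 4.5
  endloop
 endfacet
 facet normal -0.052 0.067 0.996
  outer loop
   vertex 3.8 0.6 4.7
   vertex 4.7 4.3 4.5
   vertex 0.1 2.2 4.4
  endloop
 endfacet
 facet normal 0.944 -0.216 0.251
  outer loop
   vertex 3.8 0.6 4.7
   vertex 4.4 0.2 2.1
   vertex 4.7 4.3 4.5
  endloop
 endfacet
 facet normal -0.870 -0.145 -0.471
  outer loop
   vertex 1.4 0.9 2.4
   vertex 0.1 2.2 4.4
   vertex 1.7 3.0 1.2
  endloop
 endfacet
 facet normal -0.195 -0.465 -0.863
  outer loop
   vertex 1.4 0.9 2.4
   vertex 1.7 3.0 1.2
   vertex 4.4 0.2 2.1
  endloop
 endfacet
 facet normal -0.399 -0.865 0.303
  outer loop
   vertex 1.4 0.9 2.4
   vertex 3.8 0.6 4.7
   vertex 0.1 2.2 4.4
  endloop
 endfacet
 facet normal -0.217 -0.971 0.099
  outer loop
   vertex 1.4 0.9 2.4
   vertex 4.4 0.2 2.1
   vertex 3.8 0.6 4.7
  endloop
 endfacet
 facet normal 0.998 -0.043 -0.052
  outer loop
   vertex 4.5 3.4 1.4
   vertex 4.7 4.3 4.5
   vertex 4.4 0.2 2.1
  endloop
 endfacet
 facet normal -0.117 0.956 -0.270
  outer loop
   vertex 4.5 3.4 1.4
   vertex 1.7 3.0 1.2
   vertex 4.7 4.3 4.5
  endloop
 endfacet
 facet normal 0.100 -0.216 -0.971
  outer loop
   vertex 4.5 3.4 1.4
   vertex 4.4 0.2 2.1
   vertex 1.7 3.0 1.2
  endloop
 endfacet
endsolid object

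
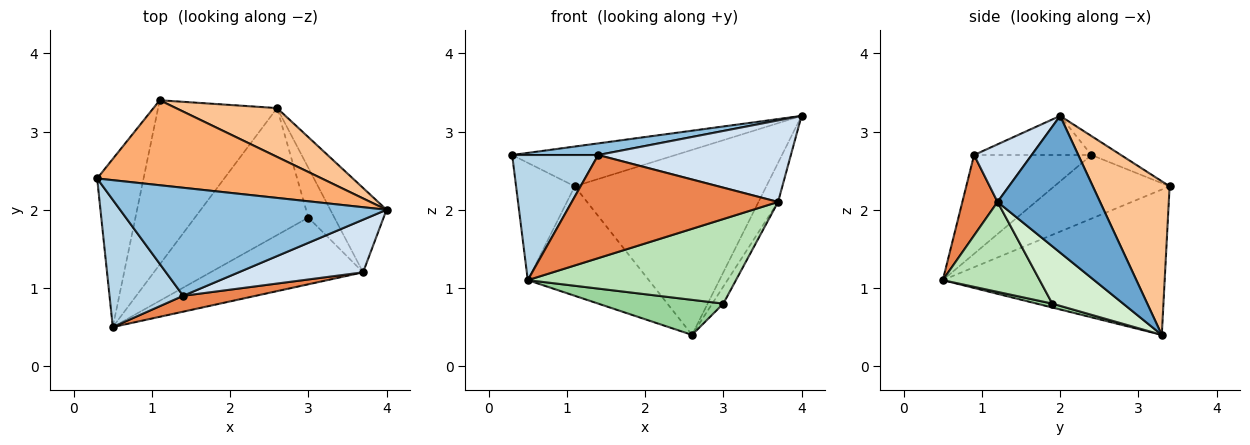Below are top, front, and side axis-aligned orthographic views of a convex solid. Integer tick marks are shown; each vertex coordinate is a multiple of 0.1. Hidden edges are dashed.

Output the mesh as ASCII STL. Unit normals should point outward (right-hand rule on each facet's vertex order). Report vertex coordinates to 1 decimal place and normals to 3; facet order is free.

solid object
 facet normal 0.911 0.174 -0.375
  outer loop
   vertex 3.7 1.2 2.1
   vertex 2.6 3.3 0.4
   vertex 4.0 2.0 3.2
  endloop
 endfacet
 facet normal -0.144 -0.106 0.984
  outer loop
   vertex 1.4 0.9 2.7
   vertex 4.0 2.0 3.2
   vertex 0.3 2.4 2.7
  endloop
 endfacet
 facet normal -0.691 -0.507 0.515
  outer loop
   vertex 1.4 0.9 2.7
   vertex 0.3 2.4 2.7
   vertex 0.5 0.5 1.1
  endloop
 endfacet
 facet normal 0.244 -0.815 0.526
  outer loop
   vertex 1.4 0.9 2.7
   vertex 3.7 1.2 2.1
   vertex 4.0 2.0 3.2
  endloop
 endfacet
 facet normal 0.166 -0.975 0.150
  outer loop
   vertex 1.4 0.9 2.7
   vertex 0.5 0.5 1.1
   vertex 3.7 1.2 2.1
  endloop
 endfacet
 facet normal -0.076 0.422 0.903
  outer loop
   vertex 1.1 3.4 2.3
   vertex 0.3 2.4 2.7
   vertex 4.0 2.0 3.2
  endloop
 endfacet
 facet normal 0.361 0.902 0.238
  outer loop
   vertex 1.1 3.4 2.3
   vertex 4.0 2.0 3.2
   vertex 2.6 3.3 0.4
  endloop
 endfacet
 facet normal -0.747 0.380 -0.545
  outer loop
   vertex 1.1 3.4 2.3
   vertex 0.5 0.5 1.1
   vertex 0.3 2.4 2.7
  endloop
 endfacet
 facet normal -0.713 0.389 -0.583
  outer loop
   vertex 1.1 3.4 2.3
   vertex 2.6 3.3 0.4
   vertex 0.5 0.5 1.1
  endloop
 endfacet
 facet normal 0.033 -0.266 -0.963
  outer loop
   vertex 3.0 1.9 0.8
   vertex 0.5 0.5 1.1
   vertex 2.6 3.3 0.4
  endloop
 endfacet
 facet normal 0.343 -0.737 -0.582
  outer loop
   vertex 3.0 1.9 0.8
   vertex 3.7 1.2 2.1
   vertex 0.5 0.5 1.1
  endloop
 endfacet
 facet normal 0.901 0.140 -0.410
  outer loop
   vertex 3.0 1.9 0.8
   vertex 2.6 3.3 0.4
   vertex 3.7 1.2 2.1
  endloop
 endfacet
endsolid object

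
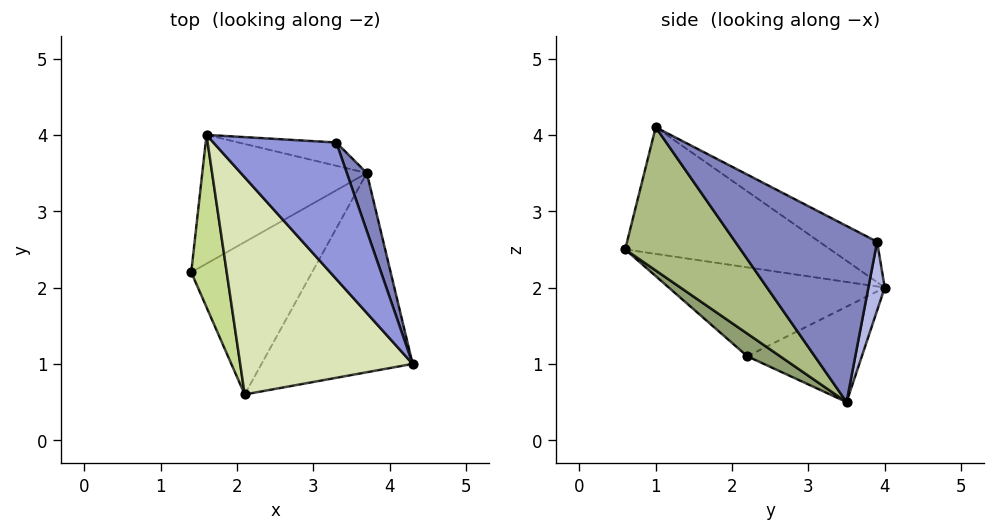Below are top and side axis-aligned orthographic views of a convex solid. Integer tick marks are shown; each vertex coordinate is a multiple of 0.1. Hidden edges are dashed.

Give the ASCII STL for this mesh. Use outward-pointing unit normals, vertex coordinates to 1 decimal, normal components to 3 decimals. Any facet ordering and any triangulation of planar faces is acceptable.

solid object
 facet normal -0.451 0.439 -0.777
  outer loop
   vertex 1.6 4.0 2.0
   vertex 3.7 3.5 0.5
   vertex 1.4 2.2 1.1
  endloop
 endfacet
 facet normal 0.922 0.372 0.105
  outer loop
   vertex 3.3 3.9 2.6
   vertex 4.3 1.0 4.1
   vertex 3.7 3.5 0.5
  endloop
 endfacet
 facet normal -0.292 0.358 0.887
  outer loop
   vertex 3.3 3.9 2.6
   vertex 1.6 4.0 2.0
   vertex 4.3 1.0 4.1
  endloop
 endfacet
 facet normal 0.116 0.980 -0.165
  outer loop
   vertex 3.3 3.9 2.6
   vertex 3.7 3.5 0.5
   vertex 1.6 4.0 2.0
  endloop
 endfacet
 facet normal 0.145 -0.615 -0.775
  outer loop
   vertex 2.1 0.6 2.5
   vertex 1.4 2.2 1.1
   vertex 3.7 3.5 0.5
  endloop
 endfacet
 facet normal 0.516 -0.661 -0.545
  outer loop
   vertex 2.1 0.6 2.5
   vertex 3.7 3.5 0.5
   vertex 4.3 1.0 4.1
  endloop
 endfacet
 facet normal -0.926 -0.082 0.369
  outer loop
   vertex 2.1 0.6 2.5
   vertex 1.6 4.0 2.0
   vertex 1.4 2.2 1.1
  endloop
 endfacet
 facet normal -0.592 0.031 0.806
  outer loop
   vertex 2.1 0.6 2.5
   vertex 4.3 1.0 4.1
   vertex 1.6 4.0 2.0
  endloop
 endfacet
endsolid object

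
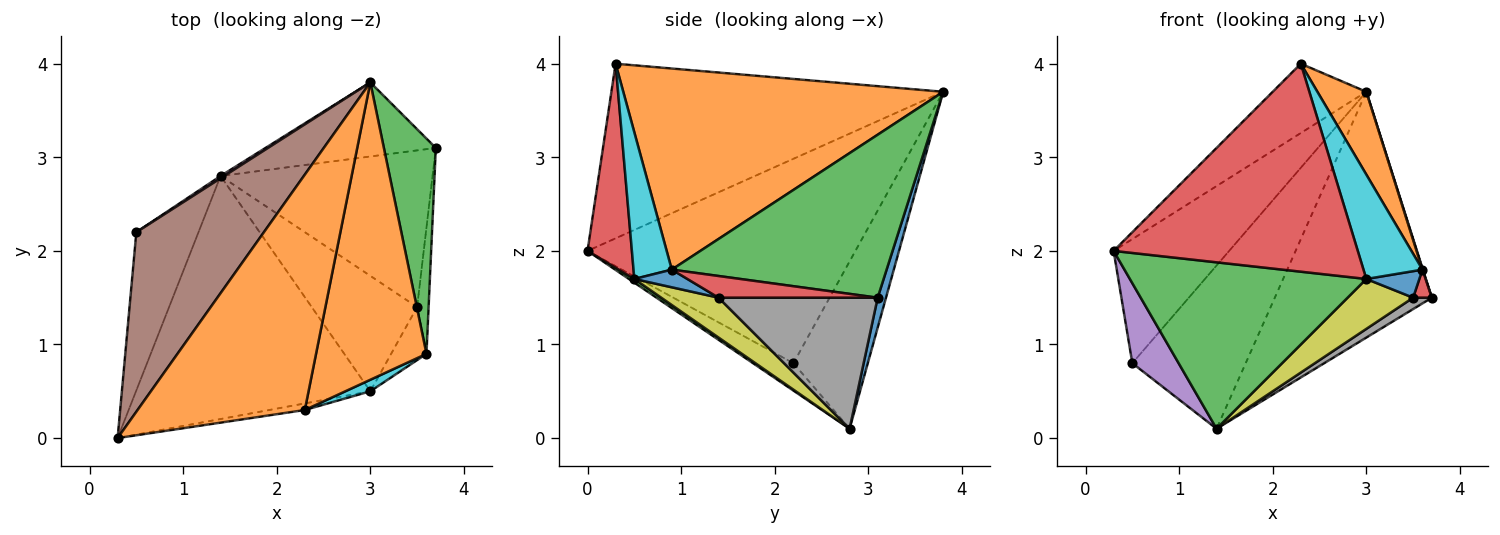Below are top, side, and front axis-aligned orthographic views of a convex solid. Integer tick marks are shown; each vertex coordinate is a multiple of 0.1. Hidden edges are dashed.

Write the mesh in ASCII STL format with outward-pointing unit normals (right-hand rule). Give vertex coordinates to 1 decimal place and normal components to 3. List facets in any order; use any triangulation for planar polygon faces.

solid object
 facet normal 0.051 0.956 -0.288
  outer loop
   vertex 3.0 3.8 3.7
   vertex 3.7 3.1 1.5
   vertex 1.4 2.8 0.1
  endloop
 endfacet
 facet normal -0.708 0.200 0.678
  outer loop
   vertex 2.3 0.3 4.0
   vertex 3.0 3.8 3.7
   vertex 0.3 0.0 2.0
  endloop
 endfacet
 facet normal 0.013 -0.565 -0.825
  outer loop
   vertex 3.0 0.5 1.7
   vertex 0.3 0.0 2.0
   vertex 1.4 2.8 0.1
  endloop
 endfacet
 facet normal 0.179 -0.983 -0.031
  outer loop
   vertex 3.0 0.5 1.7
   vertex 2.3 0.3 4.0
   vertex 0.3 0.0 2.0
  endloop
 endfacet
 facet normal -0.366 -0.420 -0.831
  outer loop
   vertex 0.5 2.2 0.8
   vertex 1.4 2.8 0.1
   vertex 0.3 0.0 2.0
  endloop
 endfacet
 facet normal -0.797 0.344 0.497
  outer loop
   vertex 0.5 2.2 0.8
   vertex 0.3 0.0 2.0
   vertex 3.0 3.8 3.7
  endloop
 endfacet
 facet normal -0.548 0.836 0.012
  outer loop
   vertex 0.5 2.2 0.8
   vertex 3.0 3.8 3.7
   vertex 1.4 2.8 0.1
  endloop
 endfacet
 facet normal 0.525 -0.062 -0.849
  outer loop
   vertex 3.5 1.4 1.5
   vertex 1.4 2.8 0.1
   vertex 3.7 3.1 1.5
  endloop
 endfacet
 facet normal 0.328 -0.375 -0.867
  outer loop
   vertex 3.5 1.4 1.5
   vertex 3.0 0.5 1.7
   vertex 1.4 2.8 0.1
  endloop
 endfacet
 facet normal 0.542 -0.836 0.092
  outer loop
   vertex 3.6 0.9 1.8
   vertex 2.3 0.3 4.0
   vertex 3.0 0.5 1.7
  endloop
 endfacet
 facet normal 0.408 -0.408 -0.816
  outer loop
   vertex 3.6 0.9 1.8
   vertex 3.0 0.5 1.7
   vertex 3.5 1.4 1.5
  endloop
 endfacet
 facet normal 0.869 -0.133 0.477
  outer loop
   vertex 3.6 0.9 1.8
   vertex 3.0 3.8 3.7
   vertex 2.3 0.3 4.0
  endloop
 endfacet
 facet normal 0.953 -0.002 0.304
  outer loop
   vertex 3.6 0.9 1.8
   vertex 3.7 3.1 1.5
   vertex 3.0 3.8 3.7
  endloop
 endfacet
 facet normal 0.879 -0.103 -0.465
  outer loop
   vertex 3.6 0.9 1.8
   vertex 3.5 1.4 1.5
   vertex 3.7 3.1 1.5
  endloop
 endfacet
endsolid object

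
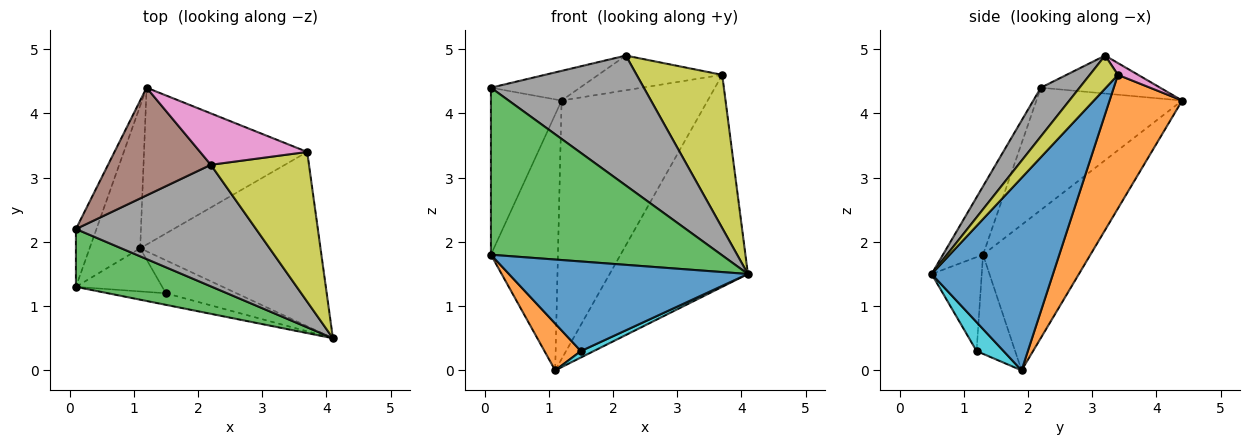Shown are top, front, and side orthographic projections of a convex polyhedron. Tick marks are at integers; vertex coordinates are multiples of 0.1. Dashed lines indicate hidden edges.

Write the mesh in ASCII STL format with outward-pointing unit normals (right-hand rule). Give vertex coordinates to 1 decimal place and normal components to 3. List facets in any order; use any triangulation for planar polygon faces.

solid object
 facet normal 0.561 0.639 -0.526
  outer loop
   vertex 3.7 3.4 4.6
   vertex 4.1 0.5 1.5
   vertex 1.1 1.9 0.0
  endloop
 endfacet
 facet normal 0.391 0.787 -0.478
  outer loop
   vertex 3.7 3.4 4.6
   vertex 1.1 1.9 0.0
   vertex 1.2 4.4 4.2
  endloop
 endfacet
 facet normal -0.162 -0.932 0.323
  outer loop
   vertex 0.1 1.3 1.8
   vertex 4.1 0.5 1.5
   vertex 0.1 2.2 4.4
  endloop
 endfacet
 facet normal -0.890 0.431 -0.149
  outer loop
   vertex 0.1 1.3 1.8
   vertex 0.1 2.2 4.4
   vertex 1.2 4.4 4.2
  endloop
 endfacet
 facet normal -0.814 0.508 -0.283
  outer loop
   vertex 0.1 1.3 1.8
   vertex 1.2 4.4 4.2
   vertex 1.1 1.9 0.0
  endloop
 endfacet
 facet normal -0.335 0.250 0.908
  outer loop
   vertex 2.2 3.2 4.9
   vertex 1.2 4.4 4.2
   vertex 0.1 2.2 4.4
  endloop
 endfacet
 facet normal 0.091 0.557 0.825
  outer loop
   vertex 2.2 3.2 4.9
   vertex 3.7 3.4 4.6
   vertex 1.2 4.4 4.2
  endloop
 endfacet
 facet normal 0.182 -0.718 0.672
  outer loop
   vertex 2.2 3.2 4.9
   vertex 0.1 2.2 4.4
   vertex 4.1 0.5 1.5
  endloop
 endfacet
 facet normal 0.229 -0.696 0.681
  outer loop
   vertex 2.2 3.2 4.9
   vertex 4.1 0.5 1.5
   vertex 3.7 3.4 4.6
  endloop
 endfacet
 facet normal 0.373 -0.177 -0.911
  outer loop
   vertex 1.5 1.2 0.3
   vertex 1.1 1.9 0.0
   vertex 4.1 0.5 1.5
  endloop
 endfacet
 facet normal -0.204 -0.971 -0.125
  outer loop
   vertex 1.5 1.2 0.3
   vertex 4.1 0.5 1.5
   vertex 0.1 1.3 1.8
  endloop
 endfacet
 facet normal -0.614 -0.580 -0.535
  outer loop
   vertex 1.5 1.2 0.3
   vertex 0.1 1.3 1.8
   vertex 1.1 1.9 0.0
  endloop
 endfacet
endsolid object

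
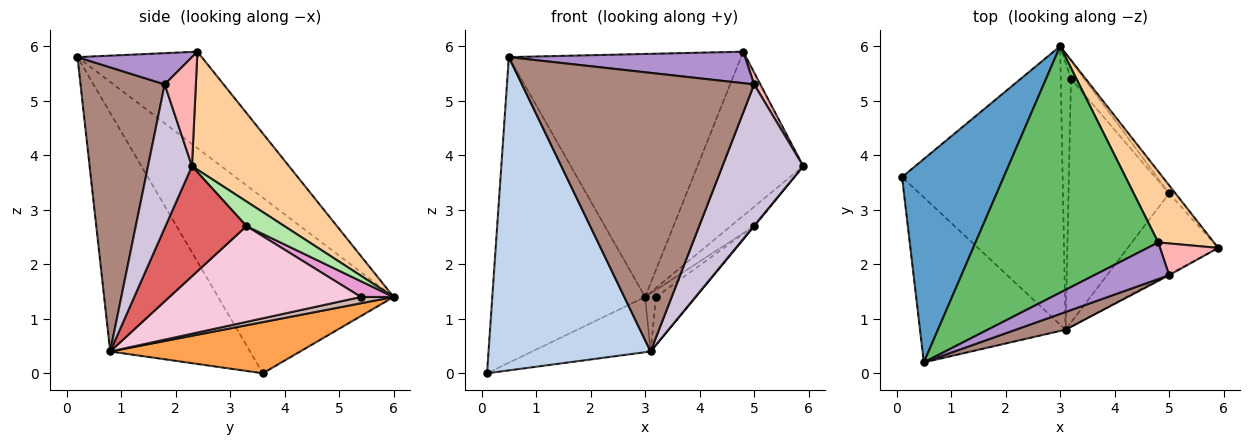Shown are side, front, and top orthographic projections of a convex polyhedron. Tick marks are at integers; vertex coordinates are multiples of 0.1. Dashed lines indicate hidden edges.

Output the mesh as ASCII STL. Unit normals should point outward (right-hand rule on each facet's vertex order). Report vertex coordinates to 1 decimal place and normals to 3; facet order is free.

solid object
 facet normal -0.691 0.602 0.400
  outer loop
   vertex 3.0 6.0 1.4
   vertex 0.1 3.6 0.0
   vertex 0.5 0.2 5.8
  endloop
 endfacet
 facet normal -0.607 -0.703 -0.370
  outer loop
   vertex 3.1 0.8 0.4
   vertex 0.5 0.2 5.8
   vertex 0.1 3.6 0.0
  endloop
 endfacet
 facet normal 0.298 0.186 -0.936
  outer loop
   vertex 3.1 0.8 0.4
   vertex 0.1 3.6 0.0
   vertex 3.0 6.0 1.4
  endloop
 endfacet
 facet normal 0.644 0.702 0.304
  outer loop
   vertex 4.8 2.4 5.9
   vertex 5.9 2.3 3.8
   vertex 3.0 6.0 1.4
  endloop
 endfacet
 facet normal -0.352 0.657 0.667
  outer loop
   vertex 4.8 2.4 5.9
   vertex 3.0 6.0 1.4
   vertex 0.5 0.2 5.8
  endloop
 endfacet
 facet normal 0.831 0.513 -0.214
  outer loop
   vertex 5.0 3.3 2.7
   vertex 3.0 6.0 1.4
   vertex 5.9 2.3 3.8
  endloop
 endfacet
 facet normal 0.773 -0.003 -0.635
  outer loop
   vertex 5.0 3.3 2.7
   vertex 5.9 2.3 3.8
   vertex 3.1 0.8 0.4
  endloop
 endfacet
 facet normal 0.869 -0.174 0.463
  outer loop
   vertex 5.0 1.8 5.3
   vertex 5.9 2.3 3.8
   vertex 4.8 2.4 5.9
  endloop
 endfacet
 facet normal 0.301 -0.622 0.723
  outer loop
   vertex 5.0 1.8 5.3
   vertex 4.8 2.4 5.9
   vertex 0.5 0.2 5.8
  endloop
 endfacet
 facet normal 0.478 -0.878 -0.006
  outer loop
   vertex 5.0 1.8 5.3
   vertex 3.1 0.8 0.4
   vertex 5.9 2.3 3.8
  endloop
 endfacet
 facet normal 0.340 -0.938 0.060
  outer loop
   vertex 5.0 1.8 5.3
   vertex 0.5 0.2 5.8
   vertex 3.1 0.8 0.4
  endloop
 endfacet
 facet normal 0.514 0.171 -0.840
  outer loop
   vertex 3.2 5.4 1.4
   vertex 3.1 0.8 0.4
   vertex 3.0 6.0 1.4
  endloop
 endfacet
 facet normal 0.740 0.247 -0.626
  outer loop
   vertex 3.2 5.4 1.4
   vertex 3.0 6.0 1.4
   vertex 5.0 3.3 2.7
  endloop
 endfacet
 facet normal 0.683 0.141 -0.717
  outer loop
   vertex 3.2 5.4 1.4
   vertex 5.0 3.3 2.7
   vertex 3.1 0.8 0.4
  endloop
 endfacet
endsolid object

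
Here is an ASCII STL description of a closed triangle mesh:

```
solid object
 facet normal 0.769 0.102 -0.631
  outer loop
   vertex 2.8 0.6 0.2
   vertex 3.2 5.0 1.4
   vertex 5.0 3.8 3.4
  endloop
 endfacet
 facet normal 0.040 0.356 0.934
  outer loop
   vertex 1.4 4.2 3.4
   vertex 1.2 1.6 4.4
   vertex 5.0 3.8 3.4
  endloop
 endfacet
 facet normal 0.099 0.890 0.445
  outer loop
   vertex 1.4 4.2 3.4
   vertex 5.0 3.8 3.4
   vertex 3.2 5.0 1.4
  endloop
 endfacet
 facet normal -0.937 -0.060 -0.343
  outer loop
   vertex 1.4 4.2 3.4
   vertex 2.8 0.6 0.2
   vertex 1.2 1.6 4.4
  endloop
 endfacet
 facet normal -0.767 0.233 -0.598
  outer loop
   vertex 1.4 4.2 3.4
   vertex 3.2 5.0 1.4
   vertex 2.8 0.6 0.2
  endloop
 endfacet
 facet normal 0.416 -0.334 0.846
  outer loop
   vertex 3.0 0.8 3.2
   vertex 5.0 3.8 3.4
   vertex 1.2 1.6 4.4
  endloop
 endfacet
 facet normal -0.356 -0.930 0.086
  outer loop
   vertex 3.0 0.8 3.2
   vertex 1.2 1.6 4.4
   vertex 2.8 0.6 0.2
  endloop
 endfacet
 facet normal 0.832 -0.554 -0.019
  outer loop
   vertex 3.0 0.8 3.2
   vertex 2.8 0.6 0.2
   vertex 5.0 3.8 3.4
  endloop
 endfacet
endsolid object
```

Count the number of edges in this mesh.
12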